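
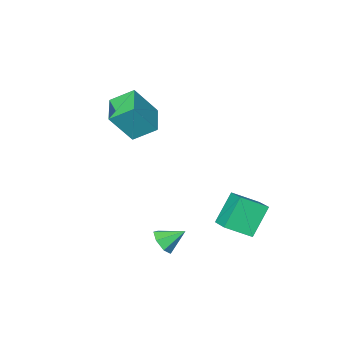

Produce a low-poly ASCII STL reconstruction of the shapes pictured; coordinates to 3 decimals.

solid 
facet normal 0.709 -0.425 -0.563
outer loop
vertex 3.746 2.801 -1.525
vertex 3.512 3.087 -2.036
vertex 3.953 3.294 -1.637
endloop
endfacet
facet normal 0.187 0.142 0.972
outer loop
vertex 3.746 2.801 -1.525
vertex 3.953 3.294 -1.637
vertex 2.768 3.533 -1.444
endloop
endfacet
facet normal 0.709 -0.425 -0.563
outer loop
vertex 3.953 3.294 -1.637
vertex 3.512 3.087 -2.036
vertex 3.828 3.631 -2.049
endloop
endfacet
facet normal 0.251 0.785 0.566
outer loop
vertex 3.953 3.294 -1.637
vertex 3.828 3.631 -2.049
vertex 2.768 3.533 -1.444
endloop
endfacet
facet normal 0.708 -0.425 -0.564
outer loop
vertex 3.828 3.631 -2.049
vertex 3.512 3.087 -2.036
vertex 3.465 3.559 -2.451
endloop
endfacet
facet normal -0.127 0.990 -0.062
outer loop
vertex 3.828 3.631 -2.049
vertex 3.465 3.559 -2.451
vertex 2.768 3.533 -1.444
endloop
endfacet
facet normal 0.709 -0.425 -0.563
outer loop
vertex 3.465 3.559 -2.451
vertex 3.512 3.087 -2.036
vertex 3.137 3.13 -2.54
endloop
endfacet
facet normal -0.665 0.600 -0.445
outer loop
vertex 3.465 3.559 -2.451
vertex 3.137 3.13 -2.54
vertex 2.768 3.533 -1.444
endloop
endfacet
facet normal 0.708 -0.425 -0.563
outer loop
vertex 3.137 3.13 -2.54
vertex 3.512 3.087 -2.036
vertex 3.091 2.669 -2.25
endloop
endfacet
facet normal -0.953 -0.087 -0.289
outer loop
vertex 3.137 3.13 -2.54
vertex 3.091 2.669 -2.25
vertex 2.768 3.533 -1.444
endloop
endfacet
facet normal 0.709 -0.426 -0.562
outer loop
vertex 3.091 2.669 -2.25
vertex 3.512 3.087 -2.036
vertex 3.362 2.523 -1.798
endloop
endfacet
facet normal -0.779 -0.558 0.286
outer loop
vertex 3.091 2.669 -2.25
vertex 3.362 2.523 -1.798
vertex 2.768 3.533 -1.444
endloop
endfacet
facet normal 0.708 -0.426 -0.563
outer loop
vertex 3.362 2.523 -1.798
vertex 3.512 3.087 -2.036
vertex 3.746 2.801 -1.525
endloop
endfacet
facet normal -0.272 -0.457 0.847
outer loop
vertex 3.362 2.523 -1.798
vertex 3.746 2.801 -1.525
vertex 2.768 3.533 -1.444
endloop
endfacet
facet normal -0.549 0.180 -0.816
outer loop
vertex 0.637 -1.582 1.949
vertex 1.399 -0.437 1.689
vertex 1.405 -2.243 1.287
endloop
endfacet
facet normal -0.544 -0.818 0.186
outer loop
vertex 2.321 -2.543 2.651
vertex 0.637 -1.582 1.949
vertex 1.405 -2.243 1.287
endloop
endfacet
facet normal -0.548 0.180 -0.817
outer loop
vertex 1.405 -2.243 1.287
vertex 1.399 -0.437 1.689
vertex 2.167 -1.097 1.028
endloop
endfacet
facet normal 0.635 -0.546 -0.547
outer loop
vertex 2.167 -1.097 1.028
vertex 2.321 -2.543 2.651
vertex 1.405 -2.243 1.287
endloop
endfacet
facet normal -0.635 0.546 0.546
outer loop
vertex 0.637 -1.582 1.949
vertex 2.315 -0.737 3.053
vertex 1.399 -0.437 1.689
endloop
endfacet
facet normal -0.544 -0.818 0.185
outer loop
vertex 1.553 -1.883 3.312
vertex 0.637 -1.582 1.949
vertex 2.321 -2.543 2.651
endloop
endfacet
facet normal -0.635 0.546 0.547
outer loop
vertex 1.553 -1.883 3.312
vertex 2.315 -0.737 3.053
vertex 0.637 -1.582 1.949
endloop
endfacet
facet normal 0.544 0.818 -0.185
outer loop
vertex 1.399 -0.437 1.689
vertex 2.315 -0.737 3.053
vertex 2.167 -1.097 1.028
endloop
endfacet
facet normal 0.634 -0.546 -0.547
outer loop
vertex 3.083 -1.398 2.391
vertex 2.321 -2.543 2.651
vertex 2.167 -1.097 1.028
endloop
endfacet
facet normal 0.544 0.818 -0.185
outer loop
vertex 2.167 -1.097 1.028
vertex 2.315 -0.737 3.053
vertex 3.083 -1.398 2.391
endloop
endfacet
facet normal 0.549 -0.180 0.817
outer loop
vertex 3.083 -1.398 2.391
vertex 1.553 -1.883 3.312
vertex 2.321 -2.543 2.651
endloop
endfacet
facet normal 0.549 -0.180 0.816
outer loop
vertex 2.315 -0.737 3.053
vertex 1.553 -1.883 3.312
vertex 3.083 -1.398 2.391
endloop
endfacet
facet normal -0.600 -0.158 0.784
outer loop
vertex -0.002 3.275 -0.733
vertex -0.985 3.836 -1.372
vertex -0.302 2.254 -1.169
endloop
endfacet
facet normal 0.756 -0.432 0.491
outer loop
vertex 0.645 2.504 -2.408
vertex -0.002 3.275 -0.733
vertex -0.302 2.254 -1.169
endloop
endfacet
facet normal -0.599 -0.158 0.785
outer loop
vertex -0.302 2.254 -1.169
vertex -0.985 3.836 -1.372
vertex -1.286 2.815 -1.807
endloop
endfacet
facet normal -0.261 -0.888 -0.379
outer loop
vertex -1.286 2.815 -1.807
vertex 0.645 2.504 -2.408
vertex -0.302 2.254 -1.169
endloop
endfacet
facet normal 0.261 0.888 0.379
outer loop
vertex -0.002 3.275 -0.733
vertex -0.038 4.086 -2.611
vertex -0.985 3.836 -1.372
endloop
endfacet
facet normal 0.756 -0.432 0.491
outer loop
vertex 0.946 3.525 -1.973
vertex -0.002 3.275 -0.733
vertex 0.645 2.504 -2.408
endloop
endfacet
facet normal 0.261 0.888 0.379
outer loop
vertex 0.946 3.525 -1.973
vertex -0.038 4.086 -2.611
vertex -0.002 3.275 -0.733
endloop
endfacet
facet normal -0.756 0.432 -0.491
outer loop
vertex -0.985 3.836 -1.372
vertex -0.038 4.086 -2.611
vertex -1.286 2.815 -1.807
endloop
endfacet
facet normal -0.261 -0.888 -0.378
outer loop
vertex -0.338 3.065 -3.047
vertex 0.645 2.504 -2.408
vertex -1.286 2.815 -1.807
endloop
endfacet
facet normal -0.756 0.432 -0.491
outer loop
vertex -1.286 2.815 -1.807
vertex -0.038 4.086 -2.611
vertex -0.338 3.065 -3.047
endloop
endfacet
facet normal 0.600 0.157 -0.785
outer loop
vertex -0.338 3.065 -3.047
vertex 0.946 3.525 -1.973
vertex 0.645 2.504 -2.408
endloop
endfacet
facet normal 0.599 0.159 -0.785
outer loop
vertex -0.038 4.086 -2.611
vertex 0.946 3.525 -1.973
vertex -0.338 3.065 -3.047
endloop
endfacet

endsolid


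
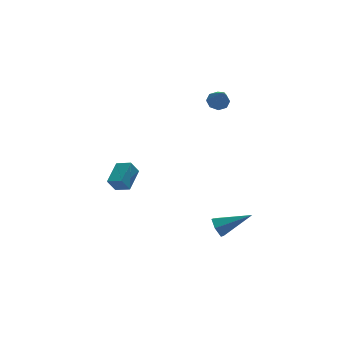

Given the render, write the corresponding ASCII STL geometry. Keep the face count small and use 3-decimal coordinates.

solid 
facet normal -0.502 -0.028 0.864
outer loop
vertex -2.392 -0.001 0.228
vertex -2.988 0.65 -0.097
vertex -3.269 -1.076 -0.317
endloop
endfacet
facet normal 0.634 -0.692 0.346
outer loop
vertex -2.812 -1.05 -1.103
vertex -2.392 -0.001 0.228
vertex -3.269 -1.076 -0.317
endloop
endfacet
facet normal -0.501 -0.029 0.865
outer loop
vertex -3.269 -1.076 -0.317
vertex -2.988 0.65 -0.097
vertex -3.865 -0.425 -0.641
endloop
endfacet
facet normal -0.588 -0.721 -0.366
outer loop
vertex -3.865 -0.425 -0.641
vertex -2.812 -1.05 -1.103
vertex -3.269 -1.076 -0.317
endloop
endfacet
facet normal 0.588 0.721 0.366
outer loop
vertex -2.392 -0.001 0.228
vertex -2.531 0.676 -0.883
vertex -2.988 0.65 -0.097
endloop
endfacet
facet normal 0.634 -0.692 0.345
outer loop
vertex -1.935 0.025 -0.559
vertex -2.392 -0.001 0.228
vertex -2.812 -1.05 -1.103
endloop
endfacet
facet normal 0.589 0.721 0.366
outer loop
vertex -1.935 0.025 -0.559
vertex -2.531 0.676 -0.883
vertex -2.392 -0.001 0.228
endloop
endfacet
facet normal -0.634 0.692 -0.346
outer loop
vertex -2.988 0.65 -0.097
vertex -2.531 0.676 -0.883
vertex -3.865 -0.425 -0.641
endloop
endfacet
facet normal -0.588 -0.721 -0.366
outer loop
vertex -3.408 -0.399 -1.428
vertex -2.812 -1.05 -1.103
vertex -3.865 -0.425 -0.641
endloop
endfacet
facet normal -0.634 0.692 -0.345
outer loop
vertex -3.865 -0.425 -0.641
vertex -2.531 0.676 -0.883
vertex -3.408 -0.399 -1.428
endloop
endfacet
facet normal 0.502 0.028 -0.864
outer loop
vertex -3.408 -0.399 -1.428
vertex -1.935 0.025 -0.559
vertex -2.812 -1.05 -1.103
endloop
endfacet
facet normal 0.502 0.029 -0.865
outer loop
vertex -2.531 0.676 -0.883
vertex -1.935 0.025 -0.559
vertex -3.408 -0.399 -1.428
endloop
endfacet
facet normal 0.053 0.640 -0.766
outer loop
vertex 3.648 1.557 2.311
vertex 3.316 2.006 2.663
vertex 3.953 1.855 2.581
endloop
endfacet
facet normal 0.733 -0.676 -0.082
outer loop
vertex 3.648 1.557 2.311
vertex 3.953 1.855 2.581
vertex 3.224 0.894 3.997
endloop
endfacet
facet normal 0.053 0.639 -0.767
outer loop
vertex 3.953 1.855 2.581
vertex 3.316 2.006 2.663
vertex 3.886 2.242 2.899
endloop
endfacet
facet normal 0.916 -0.147 0.372
outer loop
vertex 3.953 1.855 2.581
vertex 3.886 2.242 2.899
vertex 3.224 0.894 3.997
endloop
endfacet
facet normal 0.054 0.638 -0.768
outer loop
vertex 3.886 2.242 2.899
vertex 3.316 2.006 2.663
vertex 3.484 2.491 3.078
endloop
endfacet
facet normal 0.552 0.346 0.758
outer loop
vertex 3.886 2.242 2.899
vertex 3.484 2.491 3.078
vertex 3.224 0.894 3.997
endloop
endfacet
facet normal 0.054 0.638 -0.768
outer loop
vertex 3.484 2.491 3.078
vertex 3.316 2.006 2.663
vertex 2.984 2.456 3.014
endloop
endfacet
facet normal -0.144 0.511 0.847
outer loop
vertex 3.484 2.491 3.078
vertex 2.984 2.456 3.014
vertex 3.224 0.894 3.997
endloop
endfacet
facet normal 0.052 0.638 -0.768
outer loop
vertex 2.984 2.456 3.014
vertex 3.316 2.006 2.663
vertex 2.679 2.157 2.745
endloop
endfacet
facet normal -0.767 0.253 0.589
outer loop
vertex 2.984 2.456 3.014
vertex 2.679 2.157 2.745
vertex 3.224 0.894 3.997
endloop
endfacet
facet normal 0.053 0.641 -0.766
outer loop
vertex 2.679 2.157 2.745
vertex 3.316 2.006 2.663
vertex 2.747 1.771 2.427
endloop
endfacet
facet normal -0.951 -0.278 0.134
outer loop
vertex 2.679 2.157 2.745
vertex 2.747 1.771 2.427
vertex 3.224 0.894 3.997
endloop
endfacet
facet normal 0.053 0.640 -0.766
outer loop
vertex 2.747 1.771 2.427
vertex 3.316 2.006 2.663
vertex 3.148 1.522 2.247
endloop
endfacet
facet normal -0.589 -0.768 -0.250
outer loop
vertex 2.747 1.771 2.427
vertex 3.148 1.522 2.247
vertex 3.224 0.894 3.997
endloop
endfacet
facet normal 0.053 0.640 -0.766
outer loop
vertex 3.148 1.522 2.247
vertex 3.316 2.006 2.663
vertex 3.648 1.557 2.311
endloop
endfacet
facet normal 0.109 -0.934 -0.340
outer loop
vertex 3.148 1.522 2.247
vertex 3.648 1.557 2.311
vertex 3.224 0.894 3.997
endloop
endfacet
facet normal -0.852 0.262 -0.453
outer loop
vertex 1.98 -1.927 -4.688
vertex 1.627 -2.431 -4.315
vertex 1.69 -1.765 -4.049
endloop
endfacet
facet normal 0.568 0.821 0.050
outer loop
vertex 1.98 -1.927 -4.688
vertex 1.69 -1.765 -4.049
vertex 3.373 -2.969 -3.385
endloop
endfacet
facet normal -0.852 0.262 -0.453
outer loop
vertex 1.69 -1.765 -4.049
vertex 1.627 -2.431 -4.315
vertex 1.337 -2.269 -3.676
endloop
endfacet
facet normal 0.074 0.559 0.826
outer loop
vertex 1.69 -1.765 -4.049
vertex 1.337 -2.269 -3.676
vertex 3.373 -2.969 -3.385
endloop
endfacet
facet normal -0.852 0.262 -0.453
outer loop
vertex 1.337 -2.269 -3.676
vertex 1.627 -2.431 -4.315
vertex 1.273 -2.935 -3.941
endloop
endfacet
facet normal -0.246 -0.338 0.908
outer loop
vertex 1.337 -2.269 -3.676
vertex 1.273 -2.935 -3.941
vertex 3.373 -2.969 -3.385
endloop
endfacet
facet normal -0.852 0.262 -0.453
outer loop
vertex 1.273 -2.935 -3.941
vertex 1.627 -2.431 -4.315
vertex 1.563 -3.098 -4.58
endloop
endfacet
facet normal -0.073 -0.974 0.215
outer loop
vertex 1.273 -2.935 -3.941
vertex 1.563 -3.098 -4.58
vertex 3.373 -2.969 -3.385
endloop
endfacet
facet normal -0.852 0.262 -0.454
outer loop
vertex 1.563 -3.098 -4.58
vertex 1.627 -2.431 -4.315
vertex 1.917 -2.594 -4.953
endloop
endfacet
facet normal 0.422 -0.712 -0.562
outer loop
vertex 1.563 -3.098 -4.58
vertex 1.917 -2.594 -4.953
vertex 3.373 -2.969 -3.385
endloop
endfacet
facet normal -0.852 0.261 -0.454
outer loop
vertex 1.917 -2.594 -4.953
vertex 1.627 -2.431 -4.315
vertex 1.98 -1.927 -4.688
endloop
endfacet
facet normal 0.742 0.186 -0.644
outer loop
vertex 1.917 -2.594 -4.953
vertex 1.98 -1.927 -4.688
vertex 3.373 -2.969 -3.385
endloop
endfacet

endsolid


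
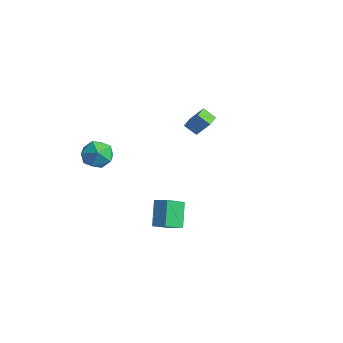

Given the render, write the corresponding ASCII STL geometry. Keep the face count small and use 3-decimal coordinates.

solid 
facet normal -0.202 0.548 0.812
outer loop
vertex -3.227 -3.236 2.04
vertex -2.96 -4.038 2.648
vertex -2.241 -3.343 2.358
endloop
endfacet
facet normal 0.016 0.962 0.273
outer loop
vertex -3.227 -3.236 2.04
vertex -2.241 -3.343 2.358
vertex -2.444 -3.061 1.376
endloop
endfacet
facet normal -0.427 0.861 -0.277
outer loop
vertex -3.227 -3.236 2.04
vertex -2.444 -3.061 1.376
vertex -3.288 -3.582 1.06
endloop
endfacet
facet normal -0.920 0.384 -0.078
outer loop
vertex -3.227 -3.236 2.04
vertex -3.288 -3.582 1.06
vertex -3.607 -4.186 1.846
endloop
endfacet
facet normal -0.781 0.191 0.595
outer loop
vertex -3.227 -3.236 2.04
vertex -3.607 -4.186 1.846
vertex -2.96 -4.038 2.648
endloop
endfacet
facet normal 0.665 0.743 0.076
outer loop
vertex -2.444 -3.061 1.376
vertex -2.241 -3.343 2.358
vertex -1.693 -3.754 1.574
endloop
endfacet
facet normal 0.312 0.072 0.947
outer loop
vertex -2.241 -3.343 2.358
vertex -2.96 -4.038 2.648
vertex -2.012 -4.358 2.36
endloop
endfacet
facet normal -0.624 -0.505 0.596
outer loop
vertex -2.96 -4.038 2.648
vertex -3.607 -4.186 1.846
vertex -2.856 -4.879 2.044
endloop
endfacet
facet normal -0.849 -0.192 -0.492
outer loop
vertex -3.607 -4.186 1.846
vertex -3.288 -3.582 1.06
vertex -3.059 -4.597 1.062
endloop
endfacet
facet normal -0.052 0.578 -0.814
outer loop
vertex -3.288 -3.582 1.06
vertex -2.444 -3.061 1.376
vertex -2.34 -3.902 0.772
endloop
endfacet
facet normal 0.920 -0.384 0.078
outer loop
vertex -2.073 -4.704 1.38
vertex -1.693 -3.754 1.574
vertex -2.012 -4.358 2.36
endloop
endfacet
facet normal 0.427 -0.861 0.277
outer loop
vertex -2.073 -4.704 1.38
vertex -2.012 -4.358 2.36
vertex -2.856 -4.879 2.044
endloop
endfacet
facet normal -0.016 -0.962 -0.273
outer loop
vertex -2.073 -4.704 1.38
vertex -2.856 -4.879 2.044
vertex -3.059 -4.597 1.062
endloop
endfacet
facet normal 0.202 -0.548 -0.812
outer loop
vertex -2.073 -4.704 1.38
vertex -3.059 -4.597 1.062
vertex -2.34 -3.902 0.772
endloop
endfacet
facet normal 0.781 -0.191 -0.595
outer loop
vertex -2.073 -4.704 1.38
vertex -2.34 -3.902 0.772
vertex -1.693 -3.754 1.574
endloop
endfacet
facet normal 0.849 0.192 0.492
outer loop
vertex -2.012 -4.358 2.36
vertex -1.693 -3.754 1.574
vertex -2.241 -3.343 2.358
endloop
endfacet
facet normal 0.052 -0.578 0.814
outer loop
vertex -2.856 -4.879 2.044
vertex -2.012 -4.358 2.36
vertex -2.96 -4.038 2.648
endloop
endfacet
facet normal -0.665 -0.743 -0.076
outer loop
vertex -3.059 -4.597 1.062
vertex -2.856 -4.879 2.044
vertex -3.607 -4.186 1.846
endloop
endfacet
facet normal -0.312 -0.072 -0.947
outer loop
vertex -2.34 -3.902 0.772
vertex -3.059 -4.597 1.062
vertex -3.288 -3.582 1.06
endloop
endfacet
facet normal 0.624 0.505 -0.596
outer loop
vertex -1.693 -3.754 1.574
vertex -2.34 -3.902 0.772
vertex -2.444 -3.061 1.376
endloop
endfacet
facet normal -0.481 0.443 0.757
outer loop
vertex 2.315 -3.053 0.444
vertex 2.198 -1.787 -0.371
vertex 1.555 -3.329 0.123
endloop
endfacet
facet normal 0.077 -0.839 0.539
outer loop
vertex 2.362 -4.073 -1.149
vertex 2.315 -3.053 0.444
vertex 1.555 -3.329 0.123
endloop
endfacet
facet normal -0.480 0.443 0.758
outer loop
vertex 1.555 -3.329 0.123
vertex 2.198 -1.787 -0.371
vertex 1.438 -2.063 -0.691
endloop
endfacet
facet normal -0.874 -0.318 -0.368
outer loop
vertex 1.438 -2.063 -0.691
vertex 2.362 -4.073 -1.149
vertex 1.555 -3.329 0.123
endloop
endfacet
facet normal 0.874 0.318 0.368
outer loop
vertex 2.315 -3.053 0.444
vertex 3.005 -2.531 -1.643
vertex 2.198 -1.787 -0.371
endloop
endfacet
facet normal 0.077 -0.839 0.539
outer loop
vertex 3.122 -3.797 -0.829
vertex 2.315 -3.053 0.444
vertex 2.362 -4.073 -1.149
endloop
endfacet
facet normal 0.874 0.318 0.368
outer loop
vertex 3.122 -3.797 -0.829
vertex 3.005 -2.531 -1.643
vertex 2.315 -3.053 0.444
endloop
endfacet
facet normal -0.077 0.838 -0.539
outer loop
vertex 2.198 -1.787 -0.371
vertex 3.005 -2.531 -1.643
vertex 1.438 -2.063 -0.691
endloop
endfacet
facet normal -0.874 -0.318 -0.368
outer loop
vertex 2.245 -2.807 -1.964
vertex 2.362 -4.073 -1.149
vertex 1.438 -2.063 -0.691
endloop
endfacet
facet normal -0.077 0.839 -0.539
outer loop
vertex 1.438 -2.063 -0.691
vertex 3.005 -2.531 -1.643
vertex 2.245 -2.807 -1.964
endloop
endfacet
facet normal 0.480 -0.443 -0.757
outer loop
vertex 2.245 -2.807 -1.964
vertex 3.122 -3.797 -0.829
vertex 2.362 -4.073 -1.149
endloop
endfacet
facet normal 0.480 -0.442 -0.757
outer loop
vertex 3.005 -2.531 -1.643
vertex 3.122 -3.797 -0.829
vertex 2.245 -2.807 -1.964
endloop
endfacet
facet normal -0.680 -0.406 0.611
outer loop
vertex -2.782 3.066 1.911
vertex -3.249 3.859 1.918
vertex -3.497 2.655 0.842
endloop
endfacet
facet normal 0.507 -0.862 -0.008
outer loop
vertex -2.851 3.041 0.262
vertex -2.782 3.066 1.911
vertex -3.497 2.655 0.842
endloop
endfacet
facet normal -0.680 -0.406 0.611
outer loop
vertex -3.497 2.655 0.842
vertex -3.249 3.859 1.918
vertex -3.964 3.448 0.849
endloop
endfacet
facet normal -0.529 -0.305 -0.792
outer loop
vertex -3.964 3.448 0.849
vertex -2.851 3.041 0.262
vertex -3.497 2.655 0.842
endloop
endfacet
facet normal 0.529 0.305 0.792
outer loop
vertex -2.782 3.066 1.911
vertex -2.603 4.245 1.338
vertex -3.249 3.859 1.918
endloop
endfacet
facet normal 0.507 -0.862 -0.008
outer loop
vertex -2.136 3.452 1.331
vertex -2.782 3.066 1.911
vertex -2.851 3.041 0.262
endloop
endfacet
facet normal 0.529 0.305 0.792
outer loop
vertex -2.136 3.452 1.331
vertex -2.603 4.245 1.338
vertex -2.782 3.066 1.911
endloop
endfacet
facet normal -0.507 0.862 0.008
outer loop
vertex -3.249 3.859 1.918
vertex -2.603 4.245 1.338
vertex -3.964 3.448 0.849
endloop
endfacet
facet normal -0.529 -0.305 -0.792
outer loop
vertex -3.318 3.834 0.269
vertex -2.851 3.041 0.262
vertex -3.964 3.448 0.849
endloop
endfacet
facet normal -0.507 0.862 0.008
outer loop
vertex -3.964 3.448 0.849
vertex -2.603 4.245 1.338
vertex -3.318 3.834 0.269
endloop
endfacet
facet normal 0.680 0.406 -0.611
outer loop
vertex -3.318 3.834 0.269
vertex -2.136 3.452 1.331
vertex -2.851 3.041 0.262
endloop
endfacet
facet normal 0.680 0.406 -0.611
outer loop
vertex -2.603 4.245 1.338
vertex -2.136 3.452 1.331
vertex -3.318 3.834 0.269
endloop
endfacet

endsolid


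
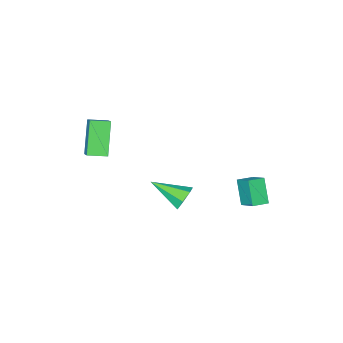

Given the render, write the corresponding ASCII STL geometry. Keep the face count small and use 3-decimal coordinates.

solid 
facet normal -0.439 -0.426 0.791
outer loop
vertex 3.59 -3.42 3.094
vertex 2.75 -2.806 2.959
vertex 2.998 -4.421 2.227
endloop
endfacet
facet normal 0.801 -0.585 0.129
outer loop
vertex 3.91 -3.534 0.581
vertex 3.59 -3.42 3.094
vertex 2.998 -4.421 2.227
endloop
endfacet
facet normal -0.439 -0.426 0.791
outer loop
vertex 2.998 -4.421 2.227
vertex 2.75 -2.806 2.959
vertex 2.158 -3.806 2.092
endloop
endfacet
facet normal -0.409 -0.689 -0.598
outer loop
vertex 2.158 -3.806 2.092
vertex 3.91 -3.534 0.581
vertex 2.998 -4.421 2.227
endloop
endfacet
facet normal 0.408 0.690 0.598
outer loop
vertex 3.59 -3.42 3.094
vertex 3.662 -1.919 1.313
vertex 2.75 -2.806 2.959
endloop
endfacet
facet normal 0.801 -0.585 0.128
outer loop
vertex 4.502 -2.534 1.448
vertex 3.59 -3.42 3.094
vertex 3.91 -3.534 0.581
endloop
endfacet
facet normal 0.409 0.690 0.598
outer loop
vertex 4.502 -2.534 1.448
vertex 3.662 -1.919 1.313
vertex 3.59 -3.42 3.094
endloop
endfacet
facet normal -0.801 0.585 -0.128
outer loop
vertex 2.75 -2.806 2.959
vertex 3.662 -1.919 1.313
vertex 2.158 -3.806 2.092
endloop
endfacet
facet normal -0.408 -0.690 -0.598
outer loop
vertex 3.07 -2.92 0.446
vertex 3.91 -3.534 0.581
vertex 2.158 -3.806 2.092
endloop
endfacet
facet normal -0.801 0.585 -0.129
outer loop
vertex 2.158 -3.806 2.092
vertex 3.662 -1.919 1.313
vertex 3.07 -2.92 0.446
endloop
endfacet
facet normal 0.439 0.426 -0.791
outer loop
vertex 3.07 -2.92 0.446
vertex 4.502 -2.534 1.448
vertex 3.91 -3.534 0.581
endloop
endfacet
facet normal 0.439 0.426 -0.791
outer loop
vertex 3.662 -1.919 1.313
vertex 4.502 -2.534 1.448
vertex 3.07 -2.92 0.446
endloop
endfacet
facet normal -0.450 0.797 -0.403
outer loop
vertex 2.821 2.352 -0.362
vertex 2.461 2.481 0.295
vertex 3.135 2.745 0.064
endloop
endfacet
facet normal 0.863 -0.176 -0.473
outer loop
vertex 2.821 2.352 -0.362
vertex 3.135 2.745 0.064
vertex 3.319 0.959 1.065
endloop
endfacet
facet normal -0.450 0.797 -0.403
outer loop
vertex 3.135 2.745 0.064
vertex 2.461 2.481 0.295
vertex 2.942 2.939 0.664
endloop
endfacet
facet normal 0.946 0.227 0.231
outer loop
vertex 3.135 2.745 0.064
vertex 2.942 2.939 0.664
vertex 3.319 0.959 1.065
endloop
endfacet
facet normal -0.449 0.797 -0.405
outer loop
vertex 2.942 2.939 0.664
vertex 2.461 2.481 0.295
vertex 2.386 2.789 0.985
endloop
endfacet
facet normal 0.430 0.257 0.865
outer loop
vertex 2.942 2.939 0.664
vertex 2.386 2.789 0.985
vertex 3.319 0.959 1.065
endloop
endfacet
facet normal -0.449 0.797 -0.404
outer loop
vertex 2.386 2.789 0.985
vertex 2.461 2.481 0.295
vertex 1.887 2.407 0.787
endloop
endfacet
facet normal -0.294 -0.108 0.950
outer loop
vertex 2.386 2.789 0.985
vertex 1.887 2.407 0.787
vertex 3.319 0.959 1.065
endloop
endfacet
facet normal -0.449 0.797 -0.404
outer loop
vertex 1.887 2.407 0.787
vertex 2.461 2.481 0.295
vertex 1.82 2.08 0.217
endloop
endfacet
facet normal -0.684 -0.595 0.422
outer loop
vertex 1.887 2.407 0.787
vertex 1.82 2.08 0.217
vertex 3.319 0.959 1.065
endloop
endfacet
facet normal -0.450 0.797 -0.403
outer loop
vertex 1.82 2.08 0.217
vertex 2.461 2.481 0.295
vertex 2.235 2.056 -0.294
endloop
endfacet
facet normal -0.444 -0.837 -0.321
outer loop
vertex 1.82 2.08 0.217
vertex 2.235 2.056 -0.294
vertex 3.319 0.959 1.065
endloop
endfacet
facet normal -0.449 0.797 -0.403
outer loop
vertex 2.235 2.056 -0.294
vertex 2.461 2.481 0.295
vertex 2.821 2.352 -0.362
endloop
endfacet
facet normal 0.245 -0.650 -0.720
outer loop
vertex 2.235 2.056 -0.294
vertex 2.821 2.352 -0.362
vertex 3.319 0.959 1.065
endloop
endfacet
facet normal -0.960 0.236 -0.152
outer loop
vertex -3.912 0.397 -3.027
vertex -3.773 1.406 -2.337
vertex -3.509 1.215 -4.305
endloop
endfacet
facet normal -0.113 -0.820 -0.561
outer loop
vertex -2.607 0.994 -4.163
vertex -3.912 0.397 -3.027
vertex -3.509 1.215 -4.305
endloop
endfacet
facet normal -0.960 0.236 -0.152
outer loop
vertex -3.509 1.215 -4.305
vertex -3.773 1.406 -2.337
vertex -3.37 2.224 -3.616
endloop
endfacet
facet normal 0.256 0.521 -0.814
outer loop
vertex -3.37 2.224 -3.616
vertex -2.607 0.994 -4.163
vertex -3.509 1.215 -4.305
endloop
endfacet
facet normal -0.256 -0.521 0.814
outer loop
vertex -3.912 0.397 -3.027
vertex -2.871 1.185 -2.195
vertex -3.773 1.406 -2.337
endloop
endfacet
facet normal -0.112 -0.821 -0.560
outer loop
vertex -3.01 0.176 -2.884
vertex -3.912 0.397 -3.027
vertex -2.607 0.994 -4.163
endloop
endfacet
facet normal -0.257 -0.521 0.814
outer loop
vertex -3.01 0.176 -2.884
vertex -2.871 1.185 -2.195
vertex -3.912 0.397 -3.027
endloop
endfacet
facet normal 0.113 0.821 0.560
outer loop
vertex -3.773 1.406 -2.337
vertex -2.871 1.185 -2.195
vertex -3.37 2.224 -3.616
endloop
endfacet
facet normal 0.257 0.521 -0.814
outer loop
vertex -2.468 2.003 -3.473
vertex -2.607 0.994 -4.163
vertex -3.37 2.224 -3.616
endloop
endfacet
facet normal 0.112 0.820 0.561
outer loop
vertex -3.37 2.224 -3.616
vertex -2.871 1.185 -2.195
vertex -2.468 2.003 -3.473
endloop
endfacet
facet normal 0.960 -0.236 0.152
outer loop
vertex -2.468 2.003 -3.473
vertex -3.01 0.176 -2.884
vertex -2.607 0.994 -4.163
endloop
endfacet
facet normal 0.960 -0.236 0.152
outer loop
vertex -2.871 1.185 -2.195
vertex -3.01 0.176 -2.884
vertex -2.468 2.003 -3.473
endloop
endfacet

endsolid


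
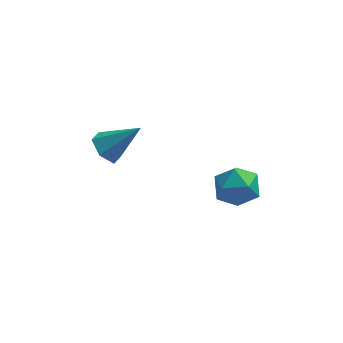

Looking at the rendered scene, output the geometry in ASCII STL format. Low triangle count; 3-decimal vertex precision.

solid 
facet normal -0.727 -0.038 -0.685
outer loop
vertex -0.964 1.525 -1.258
vertex -1.497 1.477 -0.69
vertex -1.278 2.175 -0.961
endloop
endfacet
facet normal 0.778 0.530 -0.337
outer loop
vertex -0.964 1.525 -1.258
vertex -1.278 2.175 -0.961
vertex -0.203 1.543 0.53
endloop
endfacet
facet normal -0.727 -0.038 -0.686
outer loop
vertex -1.278 2.175 -0.961
vertex -1.497 1.477 -0.69
vertex -1.811 2.126 -0.393
endloop
endfacet
facet normal 0.192 0.946 0.262
outer loop
vertex -1.278 2.175 -0.961
vertex -1.811 2.126 -0.393
vertex -0.203 1.543 0.53
endloop
endfacet
facet normal -0.726 -0.037 -0.686
outer loop
vertex -1.811 2.126 -0.393
vertex -1.497 1.477 -0.69
vertex -2.03 1.428 -0.123
endloop
endfacet
facet normal -0.328 0.429 0.842
outer loop
vertex -1.811 2.126 -0.393
vertex -2.03 1.428 -0.123
vertex -0.203 1.543 0.53
endloop
endfacet
facet normal -0.726 -0.037 -0.686
outer loop
vertex -2.03 1.428 -0.123
vertex -1.497 1.477 -0.69
vertex -1.716 0.779 -0.42
endloop
endfacet
facet normal -0.262 -0.504 0.823
outer loop
vertex -2.03 1.428 -0.123
vertex -1.716 0.779 -0.42
vertex -0.203 1.543 0.53
endloop
endfacet
facet normal -0.727 -0.037 -0.685
outer loop
vertex -1.716 0.779 -0.42
vertex -1.497 1.477 -0.69
vertex -1.184 0.827 -0.987
endloop
endfacet
facet normal 0.323 -0.919 0.225
outer loop
vertex -1.716 0.779 -0.42
vertex -1.184 0.827 -0.987
vertex -0.203 1.543 0.53
endloop
endfacet
facet normal -0.727 -0.037 -0.685
outer loop
vertex -1.184 0.827 -0.987
vertex -1.497 1.477 -0.69
vertex -0.964 1.525 -1.258
endloop
endfacet
facet normal 0.843 -0.404 -0.355
outer loop
vertex -1.184 0.827 -0.987
vertex -0.964 1.525 -1.258
vertex -0.203 1.543 0.53
endloop
endfacet
facet normal -0.678 0.003 0.735
outer loop
vertex 2.566 1.479 -2.453
vertex 2.837 0.552 -2.199
vertex 3.292 1.337 -1.783
endloop
endfacet
facet normal -0.434 0.662 0.611
outer loop
vertex 2.566 1.479 -2.453
vertex 3.292 1.337 -1.783
vertex 3.389 2.044 -2.481
endloop
endfacet
facet normal -0.566 0.821 -0.072
outer loop
vertex 2.566 1.479 -2.453
vertex 3.389 2.044 -2.481
vertex 2.993 1.696 -3.33
endloop
endfacet
facet normal -0.892 0.259 -0.370
outer loop
vertex 2.566 1.479 -2.453
vertex 2.993 1.696 -3.33
vertex 2.652 0.773 -3.155
endloop
endfacet
facet normal -0.961 -0.245 0.129
outer loop
vertex 2.566 1.479 -2.453
vertex 2.652 0.773 -3.155
vertex 2.837 0.552 -2.199
endloop
endfacet
facet normal 0.273 0.657 0.703
outer loop
vertex 3.389 2.044 -2.481
vertex 3.292 1.337 -1.783
vertex 4.168 1.467 -2.245
endloop
endfacet
facet normal -0.121 -0.409 0.904
outer loop
vertex 3.292 1.337 -1.783
vertex 2.837 0.552 -2.199
vertex 3.827 0.544 -2.07
endloop
endfacet
facet normal -0.579 -0.812 -0.076
outer loop
vertex 2.837 0.552 -2.199
vertex 2.652 0.773 -3.155
vertex 3.431 0.196 -2.919
endloop
endfacet
facet normal -0.467 0.005 -0.884
outer loop
vertex 2.652 0.773 -3.155
vertex 2.993 1.696 -3.33
vertex 3.528 0.903 -3.617
endloop
endfacet
facet normal 0.060 0.914 -0.402
outer loop
vertex 2.993 1.696 -3.33
vertex 3.389 2.044 -2.481
vertex 3.983 1.688 -3.201
endloop
endfacet
facet normal 0.892 -0.259 0.370
outer loop
vertex 4.254 0.761 -2.947
vertex 4.168 1.467 -2.245
vertex 3.827 0.544 -2.07
endloop
endfacet
facet normal 0.566 -0.821 0.072
outer loop
vertex 4.254 0.761 -2.947
vertex 3.827 0.544 -2.07
vertex 3.431 0.196 -2.919
endloop
endfacet
facet normal 0.434 -0.662 -0.611
outer loop
vertex 4.254 0.761 -2.947
vertex 3.431 0.196 -2.919
vertex 3.528 0.903 -3.617
endloop
endfacet
facet normal 0.678 -0.003 -0.735
outer loop
vertex 4.254 0.761 -2.947
vertex 3.528 0.903 -3.617
vertex 3.983 1.688 -3.201
endloop
endfacet
facet normal 0.961 0.245 -0.129
outer loop
vertex 4.254 0.761 -2.947
vertex 3.983 1.688 -3.201
vertex 4.168 1.467 -2.245
endloop
endfacet
facet normal 0.467 -0.005 0.884
outer loop
vertex 3.827 0.544 -2.07
vertex 4.168 1.467 -2.245
vertex 3.292 1.337 -1.783
endloop
endfacet
facet normal -0.060 -0.914 0.402
outer loop
vertex 3.431 0.196 -2.919
vertex 3.827 0.544 -2.07
vertex 2.837 0.552 -2.199
endloop
endfacet
facet normal -0.273 -0.657 -0.703
outer loop
vertex 3.528 0.903 -3.617
vertex 3.431 0.196 -2.919
vertex 2.652 0.773 -3.155
endloop
endfacet
facet normal 0.121 0.409 -0.904
outer loop
vertex 3.983 1.688 -3.201
vertex 3.528 0.903 -3.617
vertex 2.993 1.696 -3.33
endloop
endfacet
facet normal 0.579 0.812 0.076
outer loop
vertex 4.168 1.467 -2.245
vertex 3.983 1.688 -3.201
vertex 3.389 2.044 -2.481
endloop
endfacet

endsolid


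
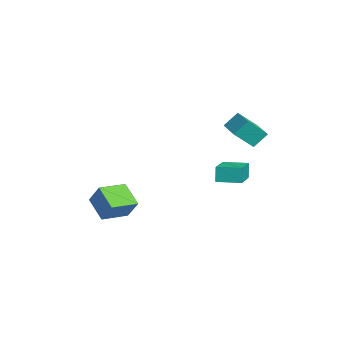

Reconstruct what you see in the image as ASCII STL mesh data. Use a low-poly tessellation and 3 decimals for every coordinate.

solid 
facet normal -0.903 0.346 -0.253
outer loop
vertex -2.766 2.785 -1.407
vertex -2.327 3.965 -1.361
vertex -2.544 2.735 -2.267
endloop
endfacet
facet normal -0.349 -0.937 -0.036
outer loop
vertex -0.873 2.095 -1.799
vertex -2.766 2.785 -1.407
vertex -2.544 2.735 -2.267
endloop
endfacet
facet normal -0.904 0.346 -0.253
outer loop
vertex -2.544 2.735 -2.267
vertex -2.327 3.965 -1.361
vertex -2.105 3.915 -2.222
endloop
endfacet
facet normal 0.249 -0.056 -0.967
outer loop
vertex -2.105 3.915 -2.222
vertex -0.873 2.095 -1.799
vertex -2.544 2.735 -2.267
endloop
endfacet
facet normal -0.250 0.055 0.967
outer loop
vertex -2.766 2.785 -1.407
vertex -0.656 3.325 -0.893
vertex -2.327 3.965 -1.361
endloop
endfacet
facet normal -0.349 -0.937 -0.036
outer loop
vertex -1.095 2.145 -0.938
vertex -2.766 2.785 -1.407
vertex -0.873 2.095 -1.799
endloop
endfacet
facet normal -0.250 0.056 0.967
outer loop
vertex -1.095 2.145 -0.938
vertex -0.656 3.325 -0.893
vertex -2.766 2.785 -1.407
endloop
endfacet
facet normal 0.349 0.937 0.036
outer loop
vertex -2.327 3.965 -1.361
vertex -0.656 3.325 -0.893
vertex -2.105 3.915 -2.222
endloop
endfacet
facet normal 0.250 -0.055 -0.967
outer loop
vertex -0.434 3.275 -1.753
vertex -0.873 2.095 -1.799
vertex -2.105 3.915 -2.222
endloop
endfacet
facet normal 0.349 0.937 0.036
outer loop
vertex -2.105 3.915 -2.222
vertex -0.656 3.325 -0.893
vertex -0.434 3.275 -1.753
endloop
endfacet
facet normal 0.903 -0.346 0.253
outer loop
vertex -0.434 3.275 -1.753
vertex -1.095 2.145 -0.938
vertex -0.873 2.095 -1.799
endloop
endfacet
facet normal 0.903 -0.346 0.253
outer loop
vertex -0.656 3.325 -0.893
vertex -1.095 2.145 -0.938
vertex -0.434 3.275 -1.753
endloop
endfacet
facet normal -0.459 -0.331 -0.824
outer loop
vertex -2.502 -3.644 -3.324
vertex -3.155 -2.326 -3.49
vertex -1.384 -3.191 -4.129
endloop
endfacet
facet normal 0.441 -0.890 0.112
outer loop
vertex -0.805 -2.774 -3.09
vertex -2.502 -3.644 -3.324
vertex -1.384 -3.191 -4.129
endloop
endfacet
facet normal -0.459 -0.331 -0.825
outer loop
vertex -1.384 -3.191 -4.129
vertex -3.155 -2.326 -3.49
vertex -2.037 -1.873 -4.294
endloop
endfacet
facet normal 0.771 0.312 -0.555
outer loop
vertex -2.037 -1.873 -4.294
vertex -0.805 -2.774 -3.09
vertex -1.384 -3.191 -4.129
endloop
endfacet
facet normal -0.771 -0.312 0.555
outer loop
vertex -2.502 -3.644 -3.324
vertex -2.576 -1.909 -2.451
vertex -3.155 -2.326 -3.49
endloop
endfacet
facet normal 0.441 -0.890 0.112
outer loop
vertex -1.923 -3.227 -2.286
vertex -2.502 -3.644 -3.324
vertex -0.805 -2.774 -3.09
endloop
endfacet
facet normal -0.771 -0.312 0.555
outer loop
vertex -1.923 -3.227 -2.286
vertex -2.576 -1.909 -2.451
vertex -2.502 -3.644 -3.324
endloop
endfacet
facet normal -0.441 0.891 -0.112
outer loop
vertex -3.155 -2.326 -3.49
vertex -2.576 -1.909 -2.451
vertex -2.037 -1.873 -4.294
endloop
endfacet
facet normal 0.771 0.312 -0.555
outer loop
vertex -1.458 -1.456 -3.256
vertex -0.805 -2.774 -3.09
vertex -2.037 -1.873 -4.294
endloop
endfacet
facet normal -0.441 0.890 -0.112
outer loop
vertex -2.037 -1.873 -4.294
vertex -2.576 -1.909 -2.451
vertex -1.458 -1.456 -3.256
endloop
endfacet
facet normal 0.459 0.331 0.825
outer loop
vertex -1.458 -1.456 -3.256
vertex -1.923 -3.227 -2.286
vertex -0.805 -2.774 -3.09
endloop
endfacet
facet normal 0.459 0.331 0.824
outer loop
vertex -2.576 -1.909 -2.451
vertex -1.923 -3.227 -2.286
vertex -1.458 -1.456 -3.256
endloop
endfacet
facet normal -0.993 -0.112 -0.047
outer loop
vertex 0.97 2.12 2.635
vertex 0.863 2.774 3.329
vertex 0.908 3.039 1.76
endloop
endfacet
facet normal 0.111 -0.681 -0.723
outer loop
vertex 2.397 3.206 1.831
vertex 0.97 2.12 2.635
vertex 0.908 3.039 1.76
endloop
endfacet
facet normal -0.993 -0.112 -0.047
outer loop
vertex 0.908 3.039 1.76
vertex 0.863 2.774 3.329
vertex 0.801 3.693 2.455
endloop
endfacet
facet normal -0.048 0.724 -0.688
outer loop
vertex 0.801 3.693 2.455
vertex 2.397 3.206 1.831
vertex 0.908 3.039 1.76
endloop
endfacet
facet normal 0.048 -0.723 0.689
outer loop
vertex 0.97 2.12 2.635
vertex 2.352 2.941 3.4
vertex 0.863 2.774 3.329
endloop
endfacet
facet normal 0.110 -0.681 -0.724
outer loop
vertex 2.459 2.287 2.705
vertex 0.97 2.12 2.635
vertex 2.397 3.206 1.831
endloop
endfacet
facet normal 0.049 -0.724 0.688
outer loop
vertex 2.459 2.287 2.705
vertex 2.352 2.941 3.4
vertex 0.97 2.12 2.635
endloop
endfacet
facet normal -0.111 0.681 0.724
outer loop
vertex 0.863 2.774 3.329
vertex 2.352 2.941 3.4
vertex 0.801 3.693 2.455
endloop
endfacet
facet normal -0.049 0.723 -0.689
outer loop
vertex 2.29 3.86 2.525
vertex 2.397 3.206 1.831
vertex 0.801 3.693 2.455
endloop
endfacet
facet normal -0.110 0.681 0.724
outer loop
vertex 0.801 3.693 2.455
vertex 2.352 2.941 3.4
vertex 2.29 3.86 2.525
endloop
endfacet
facet normal 0.993 0.112 0.047
outer loop
vertex 2.29 3.86 2.525
vertex 2.459 2.287 2.705
vertex 2.397 3.206 1.831
endloop
endfacet
facet normal 0.993 0.112 0.047
outer loop
vertex 2.352 2.941 3.4
vertex 2.459 2.287 2.705
vertex 2.29 3.86 2.525
endloop
endfacet

endsolid


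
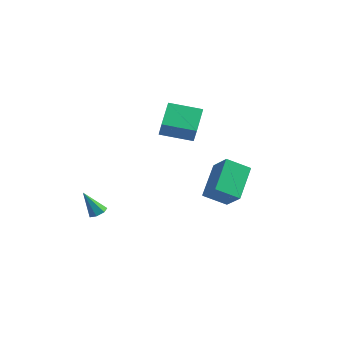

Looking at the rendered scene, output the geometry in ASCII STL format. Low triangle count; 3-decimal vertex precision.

solid 
facet normal 0.444 0.188 -0.876
outer loop
vertex -2.754 -2.03 -3.61
vertex -3.083 -2.342 -3.844
vertex -3.126 -1.841 -3.758
endloop
endfacet
facet normal 0.164 0.788 0.593
outer loop
vertex -2.754 -2.03 -3.61
vertex -3.126 -1.841 -3.758
vertex -3.737 -2.618 -2.556
endloop
endfacet
facet normal 0.444 0.188 -0.876
outer loop
vertex -3.126 -1.841 -3.758
vertex -3.083 -2.342 -3.844
vertex -3.466 -2.029 -3.971
endloop
endfacet
facet normal -0.574 0.789 0.219
outer loop
vertex -3.126 -1.841 -3.758
vertex -3.466 -2.029 -3.971
vertex -3.737 -2.618 -2.556
endloop
endfacet
facet normal 0.444 0.187 -0.876
outer loop
vertex -3.466 -2.029 -3.971
vertex -3.083 -2.342 -3.844
vertex -3.518 -2.453 -4.088
endloop
endfacet
facet normal -0.980 0.154 -0.124
outer loop
vertex -3.466 -2.029 -3.971
vertex -3.518 -2.453 -4.088
vertex -3.737 -2.618 -2.556
endloop
endfacet
facet normal 0.444 0.186 -0.876
outer loop
vertex -3.518 -2.453 -4.088
vertex -3.083 -2.342 -3.844
vertex -3.243 -2.793 -4.021
endloop
endfacet
facet normal -0.748 -0.640 -0.176
outer loop
vertex -3.518 -2.453 -4.088
vertex -3.243 -2.793 -4.021
vertex -3.737 -2.618 -2.556
endloop
endfacet
facet normal 0.444 0.186 -0.876
outer loop
vertex -3.243 -2.793 -4.021
vertex -3.083 -2.342 -3.844
vertex -2.848 -2.794 -3.821
endloop
endfacet
facet normal -0.053 -0.993 0.101
outer loop
vertex -3.243 -2.793 -4.021
vertex -2.848 -2.794 -3.821
vertex -3.737 -2.618 -2.556
endloop
endfacet
facet normal 0.445 0.187 -0.876
outer loop
vertex -2.848 -2.794 -3.821
vertex -3.083 -2.342 -3.844
vertex -2.63 -2.454 -3.638
endloop
endfacet
facet normal 0.583 -0.642 0.499
outer loop
vertex -2.848 -2.794 -3.821
vertex -2.63 -2.454 -3.638
vertex -3.737 -2.618 -2.556
endloop
endfacet
facet normal 0.445 0.188 -0.876
outer loop
vertex -2.63 -2.454 -3.638
vertex -3.083 -2.342 -3.844
vertex -2.754 -2.03 -3.61
endloop
endfacet
facet normal 0.679 0.151 0.718
outer loop
vertex -2.63 -2.454 -3.638
vertex -2.754 -2.03 -3.61
vertex -3.737 -2.618 -2.556
endloop
endfacet
facet normal -0.700 -0.516 0.493
outer loop
vertex 2.881 -0.326 0.726
vertex 1.927 0.083 -0.199
vertex 3.282 -1.95 -0.405
endloop
endfacet
facet normal 0.686 -0.294 0.666
outer loop
vertex 4.213 -1.263 -1.061
vertex 2.881 -0.326 0.726
vertex 3.282 -1.95 -0.405
endloop
endfacet
facet normal -0.700 -0.516 0.493
outer loop
vertex 3.282 -1.95 -0.405
vertex 1.927 0.083 -0.199
vertex 2.328 -1.541 -1.33
endloop
endfacet
facet normal 0.199 -0.804 -0.560
outer loop
vertex 2.328 -1.541 -1.33
vertex 4.213 -1.263 -1.061
vertex 3.282 -1.95 -0.405
endloop
endfacet
facet normal -0.199 0.804 0.560
outer loop
vertex 2.881 -0.326 0.726
vertex 2.858 0.77 -0.855
vertex 1.927 0.083 -0.199
endloop
endfacet
facet normal 0.686 -0.294 0.666
outer loop
vertex 3.812 0.361 0.07
vertex 2.881 -0.326 0.726
vertex 4.213 -1.263 -1.061
endloop
endfacet
facet normal -0.199 0.804 0.560
outer loop
vertex 3.812 0.361 0.07
vertex 2.858 0.77 -0.855
vertex 2.881 -0.326 0.726
endloop
endfacet
facet normal -0.686 0.294 -0.666
outer loop
vertex 1.927 0.083 -0.199
vertex 2.858 0.77 -0.855
vertex 2.328 -1.541 -1.33
endloop
endfacet
facet normal 0.199 -0.804 -0.560
outer loop
vertex 3.259 -0.854 -1.986
vertex 4.213 -1.263 -1.061
vertex 2.328 -1.541 -1.33
endloop
endfacet
facet normal -0.686 0.294 -0.666
outer loop
vertex 2.328 -1.541 -1.33
vertex 2.858 0.77 -0.855
vertex 3.259 -0.854 -1.986
endloop
endfacet
facet normal 0.700 0.516 -0.493
outer loop
vertex 3.259 -0.854 -1.986
vertex 3.812 0.361 0.07
vertex 4.213 -1.263 -1.061
endloop
endfacet
facet normal 0.700 0.516 -0.493
outer loop
vertex 2.858 0.77 -0.855
vertex 3.812 0.361 0.07
vertex 3.259 -0.854 -1.986
endloop
endfacet
facet normal -0.384 0.374 -0.844
outer loop
vertex -1.343 0.942 2.05
vertex 0.145 1.687 1.703
vertex -0.882 -0.342 1.272
endloop
endfacet
facet normal -0.875 -0.438 0.204
outer loop
vertex -0.425 -0.787 2.277
vertex -1.343 0.942 2.05
vertex -0.882 -0.342 1.272
endloop
endfacet
facet normal -0.384 0.374 -0.844
outer loop
vertex -0.882 -0.342 1.272
vertex 0.145 1.687 1.703
vertex 0.606 0.403 0.925
endloop
endfacet
facet normal 0.294 -0.817 -0.496
outer loop
vertex 0.606 0.403 0.925
vertex -0.425 -0.787 2.277
vertex -0.882 -0.342 1.272
endloop
endfacet
facet normal -0.294 0.817 0.496
outer loop
vertex -1.343 0.942 2.05
vertex 0.602 1.242 2.708
vertex 0.145 1.687 1.703
endloop
endfacet
facet normal -0.875 -0.438 0.204
outer loop
vertex -0.886 0.497 3.055
vertex -1.343 0.942 2.05
vertex -0.425 -0.787 2.277
endloop
endfacet
facet normal -0.294 0.817 0.496
outer loop
vertex -0.886 0.497 3.055
vertex 0.602 1.242 2.708
vertex -1.343 0.942 2.05
endloop
endfacet
facet normal 0.875 0.438 -0.204
outer loop
vertex 0.145 1.687 1.703
vertex 0.602 1.242 2.708
vertex 0.606 0.403 0.925
endloop
endfacet
facet normal 0.294 -0.817 -0.496
outer loop
vertex 1.063 -0.042 1.93
vertex -0.425 -0.787 2.277
vertex 0.606 0.403 0.925
endloop
endfacet
facet normal 0.875 0.438 -0.204
outer loop
vertex 0.606 0.403 0.925
vertex 0.602 1.242 2.708
vertex 1.063 -0.042 1.93
endloop
endfacet
facet normal 0.384 -0.374 0.844
outer loop
vertex 1.063 -0.042 1.93
vertex -0.886 0.497 3.055
vertex -0.425 -0.787 2.277
endloop
endfacet
facet normal 0.384 -0.374 0.844
outer loop
vertex 0.602 1.242 2.708
vertex -0.886 0.497 3.055
vertex 1.063 -0.042 1.93
endloop
endfacet

endsolid


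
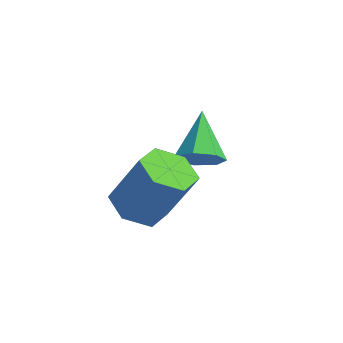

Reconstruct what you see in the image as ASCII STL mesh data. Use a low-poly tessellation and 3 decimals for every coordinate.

solid 
facet normal -0.390 -0.268 -0.881
outer loop
vertex 3.848 -0.377 -4.538
vertex 3.38 -1.121 -4.105
vertex 2.946 -0.245 -4.179
endloop
endfacet
facet normal 0.021 0.954 -0.299
outer loop
vertex 3.848 -0.377 -4.538
vertex 2.946 -0.245 -4.179
vertex 4.668 0.185 -2.688
endloop
endfacet
facet normal 0.020 0.954 -0.298
outer loop
vertex 4.668 0.185 -2.688
vertex 2.946 -0.245 -4.179
vertex 3.766 0.316 -2.329
endloop
endfacet
facet normal 0.390 0.268 0.881
outer loop
vertex 4.668 0.185 -2.688
vertex 3.766 0.316 -2.329
vertex 4.2 -0.559 -2.255
endloop
endfacet
facet normal -0.391 -0.268 -0.881
outer loop
vertex 2.946 -0.245 -4.179
vertex 3.38 -1.121 -4.105
vertex 2.478 -0.989 -3.745
endloop
endfacet
facet normal -0.787 0.593 0.169
outer loop
vertex 2.946 -0.245 -4.179
vertex 2.478 -0.989 -3.745
vertex 3.766 0.316 -2.329
endloop
endfacet
facet normal -0.787 0.594 0.168
outer loop
vertex 3.766 0.316 -2.329
vertex 2.478 -0.989 -3.745
vertex 3.298 -0.427 -1.895
endloop
endfacet
facet normal 0.391 0.268 0.881
outer loop
vertex 3.766 0.316 -2.329
vertex 3.298 -0.427 -1.895
vertex 4.2 -0.559 -2.255
endloop
endfacet
facet normal -0.391 -0.267 -0.881
outer loop
vertex 2.478 -0.989 -3.745
vertex 3.38 -1.121 -4.105
vertex 2.912 -1.865 -3.672
endloop
endfacet
facet normal -0.807 -0.361 0.467
outer loop
vertex 2.478 -0.989 -3.745
vertex 2.912 -1.865 -3.672
vertex 3.298 -0.427 -1.895
endloop
endfacet
facet normal -0.807 -0.361 0.467
outer loop
vertex 3.298 -0.427 -1.895
vertex 2.912 -1.865 -3.672
vertex 3.732 -1.303 -1.822
endloop
endfacet
facet normal 0.391 0.267 0.881
outer loop
vertex 3.298 -0.427 -1.895
vertex 3.732 -1.303 -1.822
vertex 4.2 -0.559 -2.255
endloop
endfacet
facet normal -0.390 -0.268 -0.881
outer loop
vertex 2.912 -1.865 -3.672
vertex 3.38 -1.121 -4.105
vertex 3.814 -1.996 -4.031
endloop
endfacet
facet normal -0.020 -0.954 0.299
outer loop
vertex 2.912 -1.865 -3.672
vertex 3.814 -1.996 -4.031
vertex 3.732 -1.303 -1.822
endloop
endfacet
facet normal -0.021 -0.954 0.299
outer loop
vertex 3.732 -1.303 -1.822
vertex 3.814 -1.996 -4.031
vertex 4.634 -1.435 -2.181
endloop
endfacet
facet normal 0.390 0.268 0.881
outer loop
vertex 3.732 -1.303 -1.822
vertex 4.634 -1.435 -2.181
vertex 4.2 -0.559 -2.255
endloop
endfacet
facet normal -0.391 -0.268 -0.881
outer loop
vertex 3.814 -1.996 -4.031
vertex 3.38 -1.121 -4.105
vertex 4.282 -1.253 -4.465
endloop
endfacet
facet normal 0.787 -0.594 -0.169
outer loop
vertex 3.814 -1.996 -4.031
vertex 4.282 -1.253 -4.465
vertex 4.634 -1.435 -2.181
endloop
endfacet
facet normal 0.787 -0.593 -0.169
outer loop
vertex 4.634 -1.435 -2.181
vertex 4.282 -1.253 -4.465
vertex 5.102 -0.691 -2.615
endloop
endfacet
facet normal 0.391 0.268 0.881
outer loop
vertex 4.634 -1.435 -2.181
vertex 5.102 -0.691 -2.615
vertex 4.2 -0.559 -2.255
endloop
endfacet
facet normal -0.391 -0.267 -0.881
outer loop
vertex 4.282 -1.253 -4.465
vertex 3.38 -1.121 -4.105
vertex 3.848 -0.377 -4.538
endloop
endfacet
facet normal 0.807 0.361 -0.467
outer loop
vertex 4.282 -1.253 -4.465
vertex 3.848 -0.377 -4.538
vertex 5.102 -0.691 -2.615
endloop
endfacet
facet normal 0.807 0.361 -0.467
outer loop
vertex 5.102 -0.691 -2.615
vertex 3.848 -0.377 -4.538
vertex 4.668 0.185 -2.688
endloop
endfacet
facet normal 0.391 0.267 0.881
outer loop
vertex 5.102 -0.691 -2.615
vertex 4.668 0.185 -2.688
vertex 4.2 -0.559 -2.255
endloop
endfacet
facet normal 0.599 -0.495 -0.629
outer loop
vertex 2.679 2.731 -4.084
vertex 2.14 2.073 -4.08
vertex 2.151 2.746 -4.599
endloop
endfacet
facet normal 0.116 0.989 -0.090
outer loop
vertex 2.679 2.731 -4.084
vertex 2.151 2.746 -4.599
vertex 0.96 3.047 -2.84
endloop
endfacet
facet normal 0.600 -0.495 -0.629
outer loop
vertex 2.151 2.746 -4.599
vertex 2.14 2.073 -4.08
vertex 1.615 2.254 -4.723
endloop
endfacet
facet normal -0.531 0.699 -0.479
outer loop
vertex 2.151 2.746 -4.599
vertex 1.615 2.254 -4.723
vertex 0.96 3.047 -2.84
endloop
endfacet
facet normal 0.600 -0.494 -0.629
outer loop
vertex 1.615 2.254 -4.723
vertex 2.14 2.073 -4.08
vertex 1.475 1.626 -4.363
endloop
endfacet
facet normal -0.942 0.018 -0.335
outer loop
vertex 1.615 2.254 -4.723
vertex 1.475 1.626 -4.363
vertex 0.96 3.047 -2.84
endloop
endfacet
facet normal 0.600 -0.494 -0.630
outer loop
vertex 1.475 1.626 -4.363
vertex 2.14 2.073 -4.08
vertex 1.836 1.334 -3.79
endloop
endfacet
facet normal -0.808 -0.542 0.233
outer loop
vertex 1.475 1.626 -4.363
vertex 1.836 1.334 -3.79
vertex 0.96 3.047 -2.84
endloop
endfacet
facet normal 0.600 -0.494 -0.629
outer loop
vertex 1.836 1.334 -3.79
vertex 2.14 2.073 -4.08
vertex 2.426 1.599 -3.435
endloop
endfacet
facet normal -0.229 -0.559 0.797
outer loop
vertex 1.836 1.334 -3.79
vertex 2.426 1.599 -3.435
vertex 0.96 3.047 -2.84
endloop
endfacet
facet normal 0.599 -0.495 -0.629
outer loop
vertex 2.426 1.599 -3.435
vertex 2.14 2.073 -4.08
vertex 2.801 2.22 -3.566
endloop
endfacet
facet normal 0.359 -0.020 0.933
outer loop
vertex 2.426 1.599 -3.435
vertex 2.801 2.22 -3.566
vertex 0.96 3.047 -2.84
endloop
endfacet
facet normal 0.599 -0.495 -0.629
outer loop
vertex 2.801 2.22 -3.566
vertex 2.14 2.073 -4.08
vertex 2.679 2.731 -4.084
endloop
endfacet
facet normal 0.513 0.669 0.539
outer loop
vertex 2.801 2.22 -3.566
vertex 2.679 2.731 -4.084
vertex 0.96 3.047 -2.84
endloop
endfacet

endsolid


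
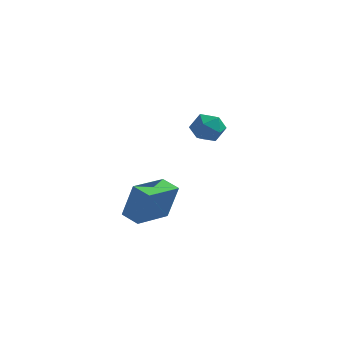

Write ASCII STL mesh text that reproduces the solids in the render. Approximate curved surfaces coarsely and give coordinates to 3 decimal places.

solid 
facet normal -0.893 0.364 0.264
outer loop
vertex -1.443 1.668 -2.826
vertex -0.784 3.428 -3.024
vertex -1.962 1.665 -4.58
endloop
endfacet
facet normal -0.349 -0.931 0.105
outer loop
vertex -1.096 1.312 -4.836
vertex -1.443 1.668 -2.826
vertex -1.962 1.665 -4.58
endloop
endfacet
facet normal -0.893 0.364 0.264
outer loop
vertex -1.962 1.665 -4.58
vertex -0.784 3.428 -3.024
vertex -1.304 3.425 -4.779
endloop
endfacet
facet normal -0.284 -0.002 -0.959
outer loop
vertex -1.304 3.425 -4.779
vertex -1.096 1.312 -4.836
vertex -1.962 1.665 -4.58
endloop
endfacet
facet normal 0.284 0.002 0.959
outer loop
vertex -1.443 1.668 -2.826
vertex 0.082 3.075 -3.28
vertex -0.784 3.428 -3.024
endloop
endfacet
facet normal -0.348 -0.931 0.105
outer loop
vertex -0.576 1.315 -3.081
vertex -1.443 1.668 -2.826
vertex -1.096 1.312 -4.836
endloop
endfacet
facet normal 0.283 0.003 0.959
outer loop
vertex -0.576 1.315 -3.081
vertex 0.082 3.075 -3.28
vertex -1.443 1.668 -2.826
endloop
endfacet
facet normal 0.349 0.931 -0.105
outer loop
vertex -0.784 3.428 -3.024
vertex 0.082 3.075 -3.28
vertex -1.304 3.425 -4.779
endloop
endfacet
facet normal -0.283 -0.002 -0.959
outer loop
vertex -0.437 3.072 -5.034
vertex -1.096 1.312 -4.836
vertex -1.304 3.425 -4.779
endloop
endfacet
facet normal 0.348 0.931 -0.105
outer loop
vertex -1.304 3.425 -4.779
vertex 0.082 3.075 -3.28
vertex -0.437 3.072 -5.034
endloop
endfacet
facet normal 0.893 -0.364 -0.264
outer loop
vertex -0.437 3.072 -5.034
vertex -0.576 1.315 -3.081
vertex -1.096 1.312 -4.836
endloop
endfacet
facet normal 0.893 -0.364 -0.264
outer loop
vertex 0.082 3.075 -3.28
vertex -0.576 1.315 -3.081
vertex -0.437 3.072 -5.034
endloop
endfacet
facet normal -0.898 0.015 0.440
outer loop
vertex 1.368 1.67 1.303
vertex 1.371 0.85 1.338
vertex 1.682 1.289 1.957
endloop
endfacet
facet normal -0.524 0.602 0.602
outer loop
vertex 1.368 1.67 1.303
vertex 1.682 1.289 1.957
vertex 2.065 1.941 1.639
endloop
endfacet
facet normal -0.359 0.933 -0.008
outer loop
vertex 1.368 1.67 1.303
vertex 2.065 1.941 1.639
vertex 1.99 1.905 0.823
endloop
endfacet
facet normal -0.630 0.552 -0.546
outer loop
vertex 1.368 1.67 1.303
vertex 1.99 1.905 0.823
vertex 1.561 1.231 0.637
endloop
endfacet
facet normal -0.963 -0.015 -0.269
outer loop
vertex 1.368 1.67 1.303
vertex 1.561 1.231 0.637
vertex 1.371 0.85 1.338
endloop
endfacet
facet normal 0.083 0.397 0.914
outer loop
vertex 2.065 1.941 1.639
vertex 1.682 1.289 1.957
vertex 2.499 1.289 1.883
endloop
endfacet
facet normal -0.520 -0.551 0.652
outer loop
vertex 1.682 1.289 1.957
vertex 1.371 0.85 1.338
vertex 2.07 0.615 1.697
endloop
endfacet
facet normal -0.625 -0.602 -0.497
outer loop
vertex 1.371 0.85 1.338
vertex 1.561 1.231 0.637
vertex 1.995 0.579 0.881
endloop
endfacet
facet normal -0.086 0.315 -0.945
outer loop
vertex 1.561 1.231 0.637
vertex 1.99 1.905 0.823
vertex 2.378 1.231 0.563
endloop
endfacet
facet normal 0.352 0.933 -0.073
outer loop
vertex 1.99 1.905 0.823
vertex 2.065 1.941 1.639
vertex 2.689 1.67 1.182
endloop
endfacet
facet normal 0.630 -0.552 0.546
outer loop
vertex 2.692 0.85 1.217
vertex 2.499 1.289 1.883
vertex 2.07 0.615 1.697
endloop
endfacet
facet normal 0.359 -0.933 0.008
outer loop
vertex 2.692 0.85 1.217
vertex 2.07 0.615 1.697
vertex 1.995 0.579 0.881
endloop
endfacet
facet normal 0.524 -0.602 -0.602
outer loop
vertex 2.692 0.85 1.217
vertex 1.995 0.579 0.881
vertex 2.378 1.231 0.563
endloop
endfacet
facet normal 0.898 -0.015 -0.440
outer loop
vertex 2.692 0.85 1.217
vertex 2.378 1.231 0.563
vertex 2.689 1.67 1.182
endloop
endfacet
facet normal 0.963 0.015 0.269
outer loop
vertex 2.692 0.85 1.217
vertex 2.689 1.67 1.182
vertex 2.499 1.289 1.883
endloop
endfacet
facet normal 0.086 -0.315 0.945
outer loop
vertex 2.07 0.615 1.697
vertex 2.499 1.289 1.883
vertex 1.682 1.289 1.957
endloop
endfacet
facet normal -0.352 -0.933 0.073
outer loop
vertex 1.995 0.579 0.881
vertex 2.07 0.615 1.697
vertex 1.371 0.85 1.338
endloop
endfacet
facet normal -0.083 -0.397 -0.914
outer loop
vertex 2.378 1.231 0.563
vertex 1.995 0.579 0.881
vertex 1.561 1.231 0.637
endloop
endfacet
facet normal 0.520 0.551 -0.652
outer loop
vertex 2.689 1.67 1.182
vertex 2.378 1.231 0.563
vertex 1.99 1.905 0.823
endloop
endfacet
facet normal 0.625 0.602 0.497
outer loop
vertex 2.499 1.289 1.883
vertex 2.689 1.67 1.182
vertex 2.065 1.941 1.639
endloop
endfacet

endsolid


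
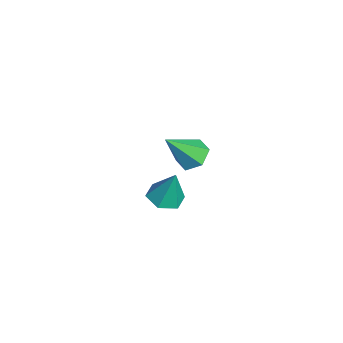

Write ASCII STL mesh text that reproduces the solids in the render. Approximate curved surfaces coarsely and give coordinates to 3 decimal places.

solid 
facet normal -0.192 -0.241 -0.951
outer loop
vertex 0.641 2.95 -4.237
vertex -0.238 3.353 -4.162
vertex 0.518 3.888 -4.45
endloop
endfacet
facet normal 0.970 0.167 0.176
outer loop
vertex 0.641 2.95 -4.237
vertex 0.518 3.888 -4.45
vertex 0.138 3.827 -2.298
endloop
endfacet
facet normal -0.191 -0.242 -0.951
outer loop
vertex 0.518 3.888 -4.45
vertex -0.238 3.353 -4.162
vertex -0.361 4.292 -4.376
endloop
endfacet
facet normal 0.422 0.901 0.100
outer loop
vertex 0.518 3.888 -4.45
vertex -0.361 4.292 -4.376
vertex 0.138 3.827 -2.298
endloop
endfacet
facet normal -0.191 -0.242 -0.951
outer loop
vertex -0.361 4.292 -4.376
vertex -0.238 3.353 -4.162
vertex -1.117 3.757 -4.088
endloop
endfacet
facet normal -0.473 0.829 0.299
outer loop
vertex -0.361 4.292 -4.376
vertex -1.117 3.757 -4.088
vertex 0.138 3.827 -2.298
endloop
endfacet
facet normal -0.191 -0.242 -0.951
outer loop
vertex -1.117 3.757 -4.088
vertex -0.238 3.353 -4.162
vertex -0.994 2.818 -3.874
endloop
endfacet
facet normal -0.819 0.023 0.573
outer loop
vertex -1.117 3.757 -4.088
vertex -0.994 2.818 -3.874
vertex 0.138 3.827 -2.298
endloop
endfacet
facet normal -0.192 -0.241 -0.951
outer loop
vertex -0.994 2.818 -3.874
vertex -0.238 3.353 -4.162
vertex -0.115 2.415 -3.949
endloop
endfacet
facet normal -0.270 -0.711 0.649
outer loop
vertex -0.994 2.818 -3.874
vertex -0.115 2.415 -3.949
vertex 0.138 3.827 -2.298
endloop
endfacet
facet normal -0.192 -0.241 -0.951
outer loop
vertex -0.115 2.415 -3.949
vertex -0.238 3.353 -4.162
vertex 0.641 2.95 -4.237
endloop
endfacet
facet normal 0.624 -0.639 0.451
outer loop
vertex -0.115 2.415 -3.949
vertex 0.641 2.95 -4.237
vertex 0.138 3.827 -2.298
endloop
endfacet
facet normal -0.274 0.595 -0.756
outer loop
vertex 3.962 4.653 1.531
vertex 3.128 4.314 1.566
vertex 3.342 5.037 2.058
endloop
endfacet
facet normal 0.724 0.435 0.535
outer loop
vertex 3.962 4.653 1.531
vertex 3.342 5.037 2.058
vertex 3.712 3.046 3.174
endloop
endfacet
facet normal -0.274 0.595 -0.756
outer loop
vertex 3.342 5.037 2.058
vertex 3.128 4.314 1.566
vertex 2.508 4.698 2.093
endloop
endfacet
facet normal -0.151 0.462 0.874
outer loop
vertex 3.342 5.037 2.058
vertex 2.508 4.698 2.093
vertex 3.712 3.046 3.174
endloop
endfacet
facet normal -0.273 0.595 -0.755
outer loop
vertex 2.508 4.698 2.093
vertex 3.128 4.314 1.566
vertex 2.295 3.976 1.601
endloop
endfacet
facet normal -0.781 -0.178 0.599
outer loop
vertex 2.508 4.698 2.093
vertex 2.295 3.976 1.601
vertex 3.712 3.046 3.174
endloop
endfacet
facet normal -0.274 0.596 -0.755
outer loop
vertex 2.295 3.976 1.601
vertex 3.128 4.314 1.566
vertex 2.915 3.592 1.073
endloop
endfacet
facet normal -0.536 -0.844 -0.016
outer loop
vertex 2.295 3.976 1.601
vertex 2.915 3.592 1.073
vertex 3.712 3.046 3.174
endloop
endfacet
facet normal -0.274 0.596 -0.755
outer loop
vertex 2.915 3.592 1.073
vertex 3.128 4.314 1.566
vertex 3.748 3.93 1.038
endloop
endfacet
facet normal 0.339 -0.871 -0.355
outer loop
vertex 2.915 3.592 1.073
vertex 3.748 3.93 1.038
vertex 3.712 3.046 3.174
endloop
endfacet
facet normal -0.274 0.596 -0.755
outer loop
vertex 3.748 3.93 1.038
vertex 3.128 4.314 1.566
vertex 3.962 4.653 1.531
endloop
endfacet
facet normal 0.969 -0.232 -0.080
outer loop
vertex 3.748 3.93 1.038
vertex 3.962 4.653 1.531
vertex 3.712 3.046 3.174
endloop
endfacet

endsolid


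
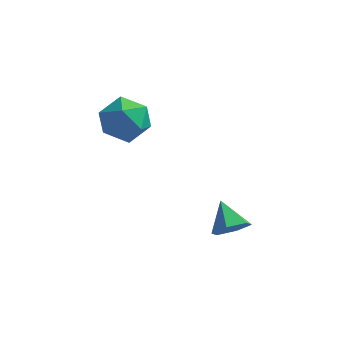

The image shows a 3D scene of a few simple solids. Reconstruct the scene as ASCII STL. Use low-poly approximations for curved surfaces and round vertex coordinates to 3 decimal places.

solid 
facet normal 0.201 0.122 0.972
outer loop
vertex -2.707 3.791 2.987
vertex -2.249 2.628 3.038
vertex -1.493 3.586 2.762
endloop
endfacet
facet normal 0.241 0.743 0.624
outer loop
vertex -2.707 3.791 2.987
vertex -1.493 3.586 2.762
vertex -2.134 4.391 2.051
endloop
endfacet
facet normal -0.390 0.865 0.316
outer loop
vertex -2.707 3.791 2.987
vertex -2.134 4.391 2.051
vertex -3.286 3.931 1.887
endloop
endfacet
facet normal -0.821 0.319 0.473
outer loop
vertex -2.707 3.791 2.987
vertex -3.286 3.931 1.887
vertex -3.357 2.841 2.498
endloop
endfacet
facet normal -0.455 -0.141 0.879
outer loop
vertex -2.707 3.791 2.987
vertex -3.357 2.841 2.498
vertex -2.249 2.628 3.038
endloop
endfacet
facet normal 0.730 0.676 0.107
outer loop
vertex -2.134 4.391 2.051
vertex -1.493 3.586 2.762
vertex -1.323 3.599 1.522
endloop
endfacet
facet normal 0.664 -0.331 0.671
outer loop
vertex -1.493 3.586 2.762
vertex -2.249 2.628 3.038
vertex -1.394 2.509 2.133
endloop
endfacet
facet normal -0.399 -0.755 0.520
outer loop
vertex -2.249 2.628 3.038
vertex -3.357 2.841 2.498
vertex -2.546 2.049 1.969
endloop
endfacet
facet normal -0.991 -0.012 -0.136
outer loop
vertex -3.357 2.841 2.498
vertex -3.286 3.931 1.887
vertex -3.187 2.854 1.258
endloop
endfacet
facet normal -0.293 0.872 -0.391
outer loop
vertex -3.286 3.931 1.887
vertex -2.134 4.391 2.051
vertex -2.431 3.812 0.982
endloop
endfacet
facet normal 0.821 -0.319 -0.473
outer loop
vertex -1.973 2.649 1.033
vertex -1.323 3.599 1.522
vertex -1.394 2.509 2.133
endloop
endfacet
facet normal 0.390 -0.865 -0.316
outer loop
vertex -1.973 2.649 1.033
vertex -1.394 2.509 2.133
vertex -2.546 2.049 1.969
endloop
endfacet
facet normal -0.241 -0.743 -0.624
outer loop
vertex -1.973 2.649 1.033
vertex -2.546 2.049 1.969
vertex -3.187 2.854 1.258
endloop
endfacet
facet normal -0.201 -0.122 -0.972
outer loop
vertex -1.973 2.649 1.033
vertex -3.187 2.854 1.258
vertex -2.431 3.812 0.982
endloop
endfacet
facet normal 0.455 0.141 -0.879
outer loop
vertex -1.973 2.649 1.033
vertex -2.431 3.812 0.982
vertex -1.323 3.599 1.522
endloop
endfacet
facet normal 0.991 0.012 0.136
outer loop
vertex -1.394 2.509 2.133
vertex -1.323 3.599 1.522
vertex -1.493 3.586 2.762
endloop
endfacet
facet normal 0.293 -0.872 0.391
outer loop
vertex -2.546 2.049 1.969
vertex -1.394 2.509 2.133
vertex -2.249 2.628 3.038
endloop
endfacet
facet normal -0.730 -0.676 -0.107
outer loop
vertex -3.187 2.854 1.258
vertex -2.546 2.049 1.969
vertex -3.357 2.841 2.498
endloop
endfacet
facet normal -0.664 0.331 -0.671
outer loop
vertex -2.431 3.812 0.982
vertex -3.187 2.854 1.258
vertex -3.286 3.931 1.887
endloop
endfacet
facet normal 0.399 0.755 -0.520
outer loop
vertex -1.323 3.599 1.522
vertex -2.431 3.812 0.982
vertex -2.134 4.391 2.051
endloop
endfacet
facet normal 0.505 -0.633 -0.587
outer loop
vertex 3.55 1.113 -1.572
vertex 2.906 1.179 -2.197
vertex 3.604 1.747 -2.209
endloop
endfacet
facet normal 0.529 0.579 0.621
outer loop
vertex 3.55 1.113 -1.572
vertex 3.604 1.747 -2.209
vertex 2.154 2.121 -1.323
endloop
endfacet
facet normal 0.505 -0.633 -0.587
outer loop
vertex 3.604 1.747 -2.209
vertex 2.906 1.179 -2.197
vertex 2.96 1.813 -2.834
endloop
endfacet
facet normal 0.193 0.976 -0.096
outer loop
vertex 3.604 1.747 -2.209
vertex 2.96 1.813 -2.834
vertex 2.154 2.121 -1.323
endloop
endfacet
facet normal 0.506 -0.633 -0.587
outer loop
vertex 2.96 1.813 -2.834
vertex 2.906 1.179 -2.197
vertex 2.262 1.245 -2.823
endloop
endfacet
facet normal -0.570 0.691 -0.445
outer loop
vertex 2.96 1.813 -2.834
vertex 2.262 1.245 -2.823
vertex 2.154 2.121 -1.323
endloop
endfacet
facet normal 0.506 -0.633 -0.587
outer loop
vertex 2.262 1.245 -2.823
vertex 2.906 1.179 -2.197
vertex 2.208 0.611 -2.186
endloop
endfacet
facet normal -0.997 0.008 -0.076
outer loop
vertex 2.262 1.245 -2.823
vertex 2.208 0.611 -2.186
vertex 2.154 2.121 -1.323
endloop
endfacet
facet normal 0.505 -0.632 -0.587
outer loop
vertex 2.208 0.611 -2.186
vertex 2.906 1.179 -2.197
vertex 2.852 0.545 -1.561
endloop
endfacet
facet normal -0.662 -0.390 0.641
outer loop
vertex 2.208 0.611 -2.186
vertex 2.852 0.545 -1.561
vertex 2.154 2.121 -1.323
endloop
endfacet
facet normal 0.505 -0.632 -0.587
outer loop
vertex 2.852 0.545 -1.561
vertex 2.906 1.179 -2.197
vertex 3.55 1.113 -1.572
endloop
endfacet
facet normal 0.101 -0.105 0.989
outer loop
vertex 2.852 0.545 -1.561
vertex 3.55 1.113 -1.572
vertex 2.154 2.121 -1.323
endloop
endfacet

endsolid


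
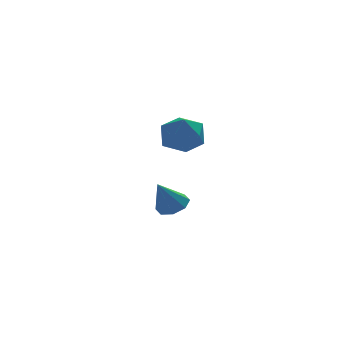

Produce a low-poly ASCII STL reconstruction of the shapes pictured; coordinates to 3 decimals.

solid 
facet normal -0.877 0.472 -0.086
outer loop
vertex -0.792 -3.094 2.517
vertex -1.233 -3.975 2.181
vertex -1.216 -3.757 3.199
endloop
endfacet
facet normal -0.485 0.758 0.436
outer loop
vertex -0.792 -3.094 2.517
vertex -1.216 -3.757 3.199
vertex -0.306 -3.299 3.414
endloop
endfacet
facet normal 0.132 0.979 0.152
outer loop
vertex -0.792 -3.094 2.517
vertex -0.306 -3.299 3.414
vertex 0.239 -3.235 2.529
endloop
endfacet
facet normal 0.120 0.830 -0.545
outer loop
vertex -0.792 -3.094 2.517
vertex 0.239 -3.235 2.529
vertex -0.334 -3.653 1.767
endloop
endfacet
facet normal -0.504 0.516 -0.693
outer loop
vertex -0.792 -3.094 2.517
vertex -0.334 -3.653 1.767
vertex -1.233 -3.975 2.181
endloop
endfacet
facet normal -0.338 0.244 0.909
outer loop
vertex -0.306 -3.299 3.414
vertex -1.216 -3.757 3.199
vertex -0.446 -4.307 3.633
endloop
endfacet
facet normal -0.974 -0.220 0.063
outer loop
vertex -1.216 -3.757 3.199
vertex -1.233 -3.975 2.181
vertex -1.019 -4.725 2.871
endloop
endfacet
facet normal -0.369 -0.148 -0.917
outer loop
vertex -1.233 -3.975 2.181
vertex -0.334 -3.653 1.767
vertex -0.474 -4.661 1.986
endloop
endfacet
facet normal 0.640 0.360 -0.679
outer loop
vertex -0.334 -3.653 1.767
vertex 0.239 -3.235 2.529
vertex 0.436 -4.203 2.201
endloop
endfacet
facet normal 0.660 0.602 0.450
outer loop
vertex 0.239 -3.235 2.529
vertex -0.306 -3.299 3.414
vertex 0.453 -3.985 3.219
endloop
endfacet
facet normal -0.120 -0.830 0.545
outer loop
vertex 0.012 -4.866 2.883
vertex -0.446 -4.307 3.633
vertex -1.019 -4.725 2.871
endloop
endfacet
facet normal -0.132 -0.979 -0.152
outer loop
vertex 0.012 -4.866 2.883
vertex -1.019 -4.725 2.871
vertex -0.474 -4.661 1.986
endloop
endfacet
facet normal 0.485 -0.758 -0.436
outer loop
vertex 0.012 -4.866 2.883
vertex -0.474 -4.661 1.986
vertex 0.436 -4.203 2.201
endloop
endfacet
facet normal 0.877 -0.472 0.086
outer loop
vertex 0.012 -4.866 2.883
vertex 0.436 -4.203 2.201
vertex 0.453 -3.985 3.219
endloop
endfacet
facet normal 0.504 -0.516 0.693
outer loop
vertex 0.012 -4.866 2.883
vertex 0.453 -3.985 3.219
vertex -0.446 -4.307 3.633
endloop
endfacet
facet normal -0.640 -0.360 0.679
outer loop
vertex -1.019 -4.725 2.871
vertex -0.446 -4.307 3.633
vertex -1.216 -3.757 3.199
endloop
endfacet
facet normal -0.660 -0.602 -0.450
outer loop
vertex -0.474 -4.661 1.986
vertex -1.019 -4.725 2.871
vertex -1.233 -3.975 2.181
endloop
endfacet
facet normal 0.338 -0.244 -0.909
outer loop
vertex 0.436 -4.203 2.201
vertex -0.474 -4.661 1.986
vertex -0.334 -3.653 1.767
endloop
endfacet
facet normal 0.974 0.220 -0.063
outer loop
vertex 0.453 -3.985 3.219
vertex 0.436 -4.203 2.201
vertex 0.239 -3.235 2.529
endloop
endfacet
facet normal 0.369 0.148 0.917
outer loop
vertex -0.446 -4.307 3.633
vertex 0.453 -3.985 3.219
vertex -0.306 -3.299 3.414
endloop
endfacet
facet normal 0.479 0.185 -0.858
outer loop
vertex 1.212 0.617 -2.445
vertex 0.588 0.33 -2.855
vertex 0.801 1.05 -2.581
endloop
endfacet
facet normal 0.316 0.544 0.777
outer loop
vertex 1.212 0.617 -2.445
vertex 0.801 1.05 -2.581
vertex -0.188 0.03 -1.465
endloop
endfacet
facet normal 0.479 0.185 -0.858
outer loop
vertex 0.801 1.05 -2.581
vertex 0.588 0.33 -2.855
vertex 0.266 1.062 -2.877
endloop
endfacet
facet normal -0.265 0.817 0.512
outer loop
vertex 0.801 1.05 -2.581
vertex 0.266 1.062 -2.877
vertex -0.188 0.03 -1.465
endloop
endfacet
facet normal 0.479 0.185 -0.858
outer loop
vertex 0.266 1.062 -2.877
vertex 0.588 0.33 -2.855
vertex -0.081 0.644 -3.161
endloop
endfacet
facet normal -0.809 0.567 0.154
outer loop
vertex 0.266 1.062 -2.877
vertex -0.081 0.644 -3.161
vertex -0.188 0.03 -1.465
endloop
endfacet
facet normal 0.479 0.184 -0.858
outer loop
vertex -0.081 0.644 -3.161
vertex 0.588 0.33 -2.855
vertex -0.036 0.043 -3.265
endloop
endfacet
facet normal -0.995 -0.060 -0.084
outer loop
vertex -0.081 0.644 -3.161
vertex -0.036 0.043 -3.265
vertex -0.188 0.03 -1.465
endloop
endfacet
facet normal 0.479 0.185 -0.858
outer loop
vertex -0.036 0.043 -3.265
vertex 0.588 0.33 -2.855
vertex 0.374 -0.391 -3.13
endloop
endfacet
facet normal -0.715 -0.696 -0.065
outer loop
vertex -0.036 0.043 -3.265
vertex 0.374 -0.391 -3.13
vertex -0.188 0.03 -1.465
endloop
endfacet
facet normal 0.479 0.185 -0.858
outer loop
vertex 0.374 -0.391 -3.13
vertex 0.588 0.33 -2.855
vertex 0.91 -0.402 -2.833
endloop
endfacet
facet normal -0.131 -0.971 0.201
outer loop
vertex 0.374 -0.391 -3.13
vertex 0.91 -0.402 -2.833
vertex -0.188 0.03 -1.465
endloop
endfacet
facet normal 0.478 0.185 -0.859
outer loop
vertex 0.91 -0.402 -2.833
vertex 0.588 0.33 -2.855
vertex 1.257 0.015 -2.55
endloop
endfacet
facet normal 0.411 -0.721 0.558
outer loop
vertex 0.91 -0.402 -2.833
vertex 1.257 0.015 -2.55
vertex -0.188 0.03 -1.465
endloop
endfacet
facet normal 0.479 0.185 -0.858
outer loop
vertex 1.257 0.015 -2.55
vertex 0.588 0.33 -2.855
vertex 1.212 0.617 -2.445
endloop
endfacet
facet normal 0.597 -0.094 0.797
outer loop
vertex 1.257 0.015 -2.55
vertex 1.212 0.617 -2.445
vertex -0.188 0.03 -1.465
endloop
endfacet

endsolid


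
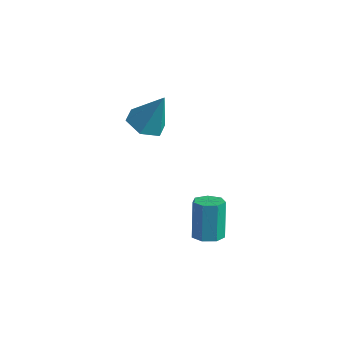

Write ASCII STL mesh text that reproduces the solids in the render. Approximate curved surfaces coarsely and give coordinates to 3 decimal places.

solid 
facet normal 0.204 -0.345 -0.916
outer loop
vertex 1.807 1.841 -3.808
vertex 1.058 1.51 -3.85
vertex 1.299 2.26 -4.079
endloop
endfacet
facet normal 0.671 0.731 -0.127
outer loop
vertex 1.807 1.841 -3.808
vertex 1.299 2.26 -4.079
vertex 1.371 2.581 -1.848
endloop
endfacet
facet normal 0.670 0.732 -0.127
outer loop
vertex 1.371 2.581 -1.848
vertex 1.299 2.26 -4.079
vertex 0.863 2.999 -2.119
endloop
endfacet
facet normal -0.204 0.346 0.916
outer loop
vertex 1.371 2.581 -1.848
vertex 0.863 2.999 -2.119
vertex 0.622 2.25 -1.89
endloop
endfacet
facet normal 0.205 -0.345 -0.916
outer loop
vertex 1.299 2.26 -4.079
vertex 1.058 1.51 -3.85
vertex 0.61 2.114 -4.178
endloop
endfacet
facet normal -0.140 0.916 -0.376
outer loop
vertex 1.299 2.26 -4.079
vertex 0.61 2.114 -4.178
vertex 0.863 2.999 -2.119
endloop
endfacet
facet normal -0.140 0.916 -0.376
outer loop
vertex 0.863 2.999 -2.119
vertex 0.61 2.114 -4.178
vertex 0.174 2.853 -2.218
endloop
endfacet
facet normal -0.205 0.346 0.916
outer loop
vertex 0.863 2.999 -2.119
vertex 0.174 2.853 -2.218
vertex 0.622 2.25 -1.89
endloop
endfacet
facet normal 0.204 -0.346 -0.916
outer loop
vertex 0.61 2.114 -4.178
vertex 1.058 1.51 -3.85
vertex 0.258 1.513 -4.029
endloop
endfacet
facet normal -0.845 0.410 -0.343
outer loop
vertex 0.61 2.114 -4.178
vertex 0.258 1.513 -4.029
vertex 0.174 2.853 -2.218
endloop
endfacet
facet normal -0.845 0.411 -0.343
outer loop
vertex 0.174 2.853 -2.218
vertex 0.258 1.513 -4.029
vertex -0.178 2.253 -2.069
endloop
endfacet
facet normal -0.204 0.347 0.916
outer loop
vertex 0.174 2.853 -2.218
vertex -0.178 2.253 -2.069
vertex 0.622 2.25 -1.89
endloop
endfacet
facet normal 0.204 -0.346 -0.916
outer loop
vertex 0.258 1.513 -4.029
vertex 1.058 1.51 -3.85
vertex 0.508 0.911 -3.746
endloop
endfacet
facet normal -0.914 -0.403 -0.051
outer loop
vertex 0.258 1.513 -4.029
vertex 0.508 0.911 -3.746
vertex -0.178 2.253 -2.069
endloop
endfacet
facet normal -0.914 -0.403 -0.051
outer loop
vertex -0.178 2.253 -2.069
vertex 0.508 0.911 -3.746
vertex 0.072 1.65 -1.786
endloop
endfacet
facet normal -0.204 0.345 0.916
outer loop
vertex -0.178 2.253 -2.069
vertex 0.072 1.65 -1.786
vertex 0.622 2.25 -1.89
endloop
endfacet
facet normal 0.203 -0.346 -0.916
outer loop
vertex 0.508 0.911 -3.746
vertex 1.058 1.51 -3.85
vertex 1.173 0.759 -3.541
endloop
endfacet
facet normal -0.295 -0.914 0.279
outer loop
vertex 0.508 0.911 -3.746
vertex 1.173 0.759 -3.541
vertex 0.072 1.65 -1.786
endloop
endfacet
facet normal -0.294 -0.914 0.280
outer loop
vertex 0.072 1.65 -1.786
vertex 1.173 0.759 -3.541
vertex 0.737 1.499 -1.581
endloop
endfacet
facet normal -0.204 0.346 0.916
outer loop
vertex 0.072 1.65 -1.786
vertex 0.737 1.499 -1.581
vertex 0.622 2.25 -1.89
endloop
endfacet
facet normal 0.203 -0.346 -0.916
outer loop
vertex 1.173 0.759 -3.541
vertex 1.058 1.51 -3.85
vertex 1.751 1.173 -3.569
endloop
endfacet
facet normal 0.547 -0.736 0.399
outer loop
vertex 1.173 0.759 -3.541
vertex 1.751 1.173 -3.569
vertex 0.737 1.499 -1.581
endloop
endfacet
facet normal 0.547 -0.736 0.399
outer loop
vertex 0.737 1.499 -1.581
vertex 1.751 1.173 -3.569
vertex 1.315 1.913 -1.609
endloop
endfacet
facet normal -0.203 0.346 0.916
outer loop
vertex 0.737 1.499 -1.581
vertex 1.315 1.913 -1.609
vertex 0.622 2.25 -1.89
endloop
endfacet
facet normal 0.204 -0.345 -0.916
outer loop
vertex 1.751 1.173 -3.569
vertex 1.058 1.51 -3.85
vertex 1.807 1.841 -3.808
endloop
endfacet
facet normal 0.976 -0.004 0.218
outer loop
vertex 1.751 1.173 -3.569
vertex 1.807 1.841 -3.808
vertex 1.315 1.913 -1.609
endloop
endfacet
facet normal 0.976 -0.004 0.218
outer loop
vertex 1.315 1.913 -1.609
vertex 1.807 1.841 -3.808
vertex 1.371 2.581 -1.848
endloop
endfacet
facet normal -0.204 0.345 0.916
outer loop
vertex 1.315 1.913 -1.609
vertex 1.371 2.581 -1.848
vertex 0.622 2.25 -1.89
endloop
endfacet
facet normal -0.364 -0.223 -0.904
outer loop
vertex -2.3 2.402 1.602
vertex -3.295 2.657 1.939
vertex -2.663 3.414 1.498
endloop
endfacet
facet normal 0.942 0.335 -0.024
outer loop
vertex -2.3 2.402 1.602
vertex -2.663 3.414 1.498
vertex -2.505 3.143 3.901
endloop
endfacet
facet normal -0.363 -0.224 -0.904
outer loop
vertex -2.663 3.414 1.498
vertex -3.295 2.657 1.939
vertex -3.657 3.669 1.834
endloop
endfacet
facet normal 0.276 0.957 0.090
outer loop
vertex -2.663 3.414 1.498
vertex -3.657 3.669 1.834
vertex -2.505 3.143 3.901
endloop
endfacet
facet normal -0.363 -0.224 -0.904
outer loop
vertex -3.657 3.669 1.834
vertex -3.295 2.657 1.939
vertex -4.289 2.912 2.275
endloop
endfacet
facet normal -0.522 0.711 0.472
outer loop
vertex -3.657 3.669 1.834
vertex -4.289 2.912 2.275
vertex -2.505 3.143 3.901
endloop
endfacet
facet normal -0.363 -0.224 -0.904
outer loop
vertex -4.289 2.912 2.275
vertex -3.295 2.657 1.939
vertex -3.926 1.9 2.38
endloop
endfacet
facet normal -0.654 -0.158 0.740
outer loop
vertex -4.289 2.912 2.275
vertex -3.926 1.9 2.38
vertex -2.505 3.143 3.901
endloop
endfacet
facet normal -0.364 -0.223 -0.904
outer loop
vertex -3.926 1.9 2.38
vertex -3.295 2.657 1.939
vertex -2.932 1.645 2.043
endloop
endfacet
facet normal 0.012 -0.780 0.626
outer loop
vertex -3.926 1.9 2.38
vertex -2.932 1.645 2.043
vertex -2.505 3.143 3.901
endloop
endfacet
facet normal -0.364 -0.223 -0.904
outer loop
vertex -2.932 1.645 2.043
vertex -3.295 2.657 1.939
vertex -2.3 2.402 1.602
endloop
endfacet
facet normal 0.810 -0.534 0.244
outer loop
vertex -2.932 1.645 2.043
vertex -2.3 2.402 1.602
vertex -2.505 3.143 3.901
endloop
endfacet

endsolid
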